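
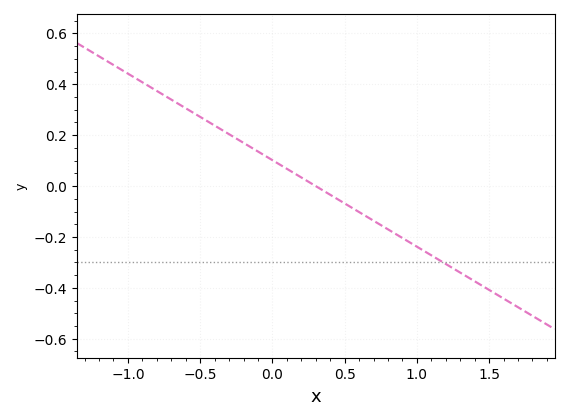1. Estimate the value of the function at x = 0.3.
0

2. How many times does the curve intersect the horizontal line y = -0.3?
1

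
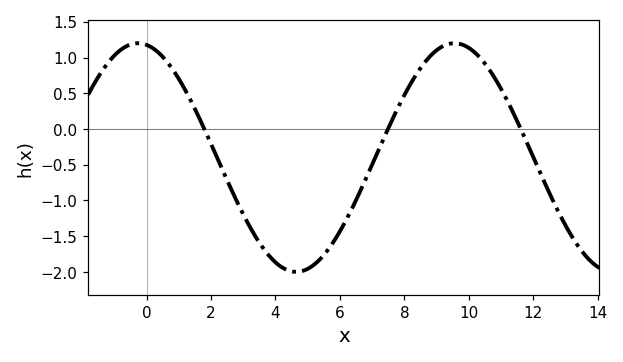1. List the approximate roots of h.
1.79, 7.49, 11.6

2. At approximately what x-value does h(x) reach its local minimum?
4.65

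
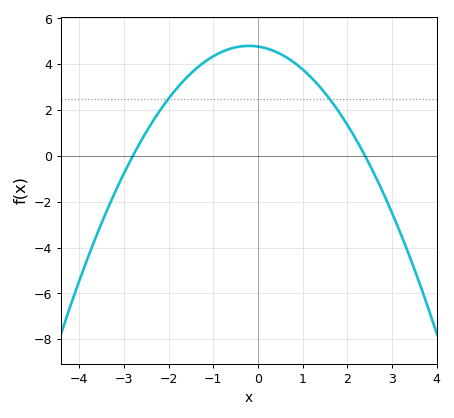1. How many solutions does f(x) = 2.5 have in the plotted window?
2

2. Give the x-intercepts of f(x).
-2.8, 2.4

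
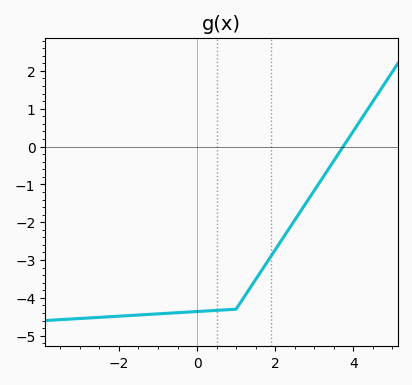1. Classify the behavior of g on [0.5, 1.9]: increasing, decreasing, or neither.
increasing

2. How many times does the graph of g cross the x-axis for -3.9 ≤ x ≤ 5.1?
1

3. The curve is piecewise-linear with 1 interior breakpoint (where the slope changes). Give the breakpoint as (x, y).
(1, -4.3)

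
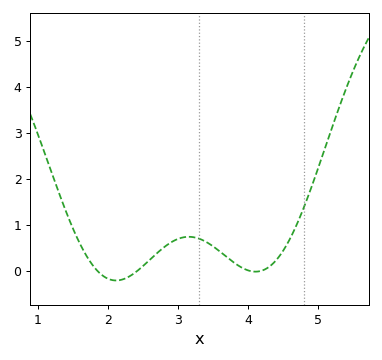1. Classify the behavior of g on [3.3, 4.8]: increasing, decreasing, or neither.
neither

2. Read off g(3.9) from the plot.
0.077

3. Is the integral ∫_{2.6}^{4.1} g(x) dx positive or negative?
positive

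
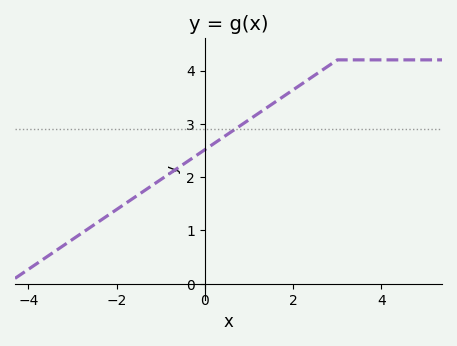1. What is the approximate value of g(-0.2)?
2.4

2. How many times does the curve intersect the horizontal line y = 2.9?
1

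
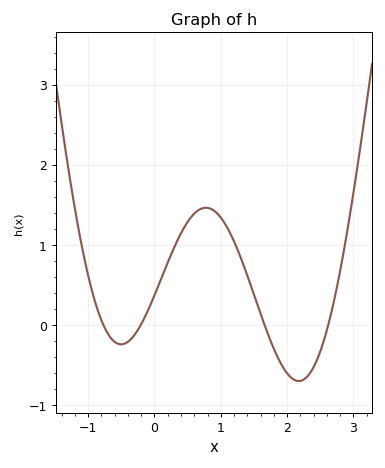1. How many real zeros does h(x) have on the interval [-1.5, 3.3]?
4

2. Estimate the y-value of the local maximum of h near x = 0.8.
1.46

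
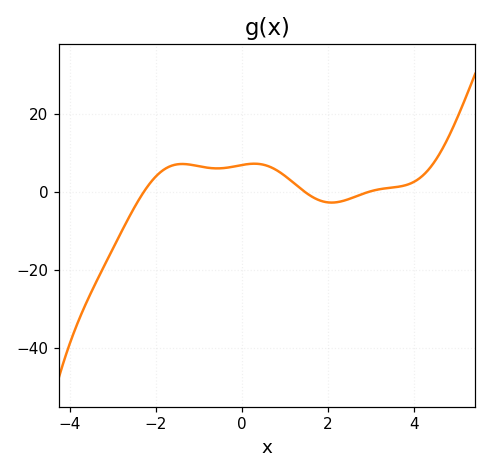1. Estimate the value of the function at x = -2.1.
2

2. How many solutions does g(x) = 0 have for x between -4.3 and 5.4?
3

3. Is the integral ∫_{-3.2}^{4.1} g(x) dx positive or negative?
positive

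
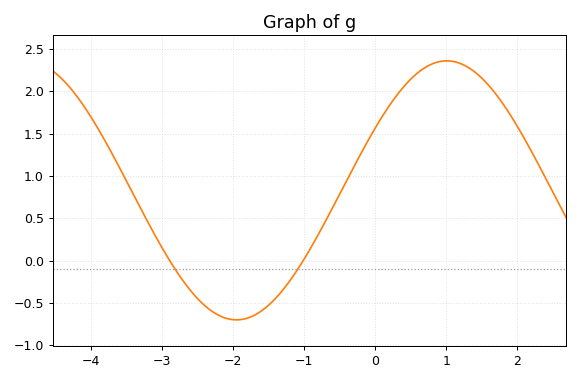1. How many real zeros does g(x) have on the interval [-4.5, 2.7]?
2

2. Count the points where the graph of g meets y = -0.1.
2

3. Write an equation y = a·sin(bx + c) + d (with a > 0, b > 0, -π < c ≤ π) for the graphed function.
y = 1.53sin(1.1x + 0.5) + 0.83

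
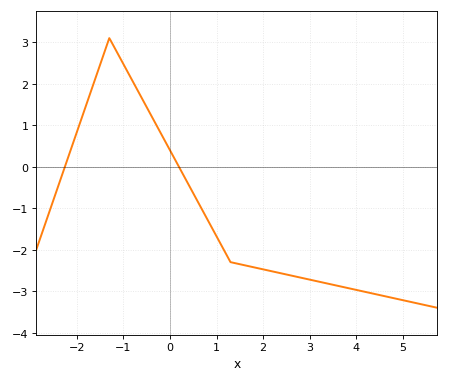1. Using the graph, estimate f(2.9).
-2.7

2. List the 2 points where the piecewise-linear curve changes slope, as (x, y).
(-1.3, 3.1); (1.3, -2.3)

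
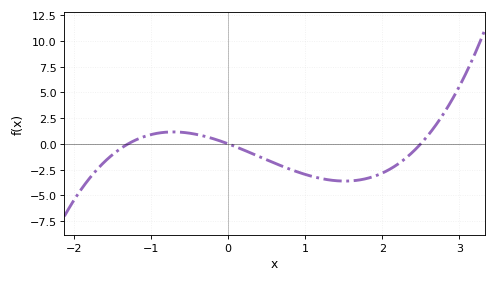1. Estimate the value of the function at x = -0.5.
1.03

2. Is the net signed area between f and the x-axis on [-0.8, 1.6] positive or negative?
negative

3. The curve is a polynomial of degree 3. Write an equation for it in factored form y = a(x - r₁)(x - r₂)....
y = 0.86(x + 1.3)(x - 0)(x - 2.5)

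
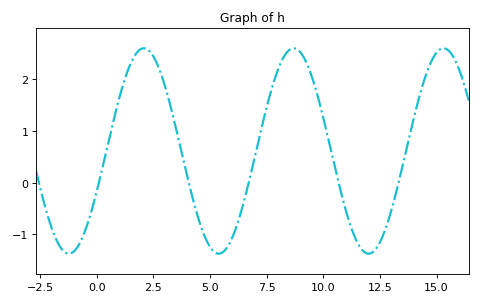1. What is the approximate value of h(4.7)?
-0.967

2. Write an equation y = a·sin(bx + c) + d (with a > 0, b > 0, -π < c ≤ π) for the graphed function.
y = 1.98sin(0.95x - 0.402) + 0.61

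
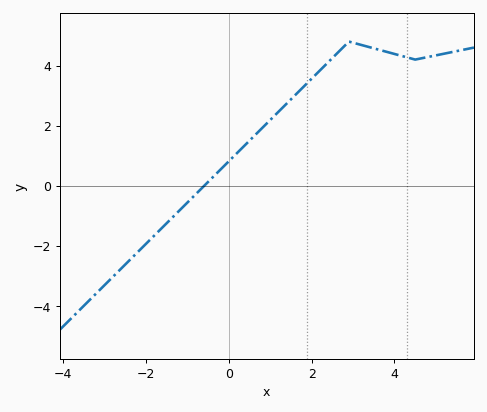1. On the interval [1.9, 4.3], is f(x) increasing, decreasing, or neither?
neither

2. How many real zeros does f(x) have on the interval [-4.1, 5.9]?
1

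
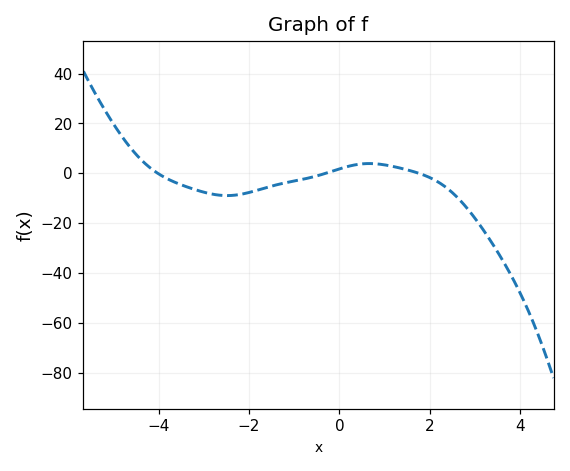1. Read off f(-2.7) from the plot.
-8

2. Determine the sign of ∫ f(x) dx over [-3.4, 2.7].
negative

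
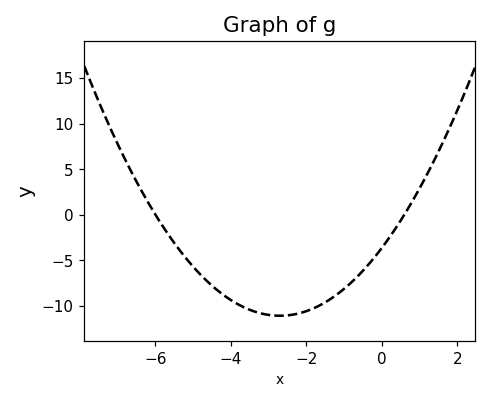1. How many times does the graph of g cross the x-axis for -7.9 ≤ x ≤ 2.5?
2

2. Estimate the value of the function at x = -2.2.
-11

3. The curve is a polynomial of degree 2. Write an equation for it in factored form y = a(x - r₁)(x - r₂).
y = 1.02(x + 6)(x - 0.6)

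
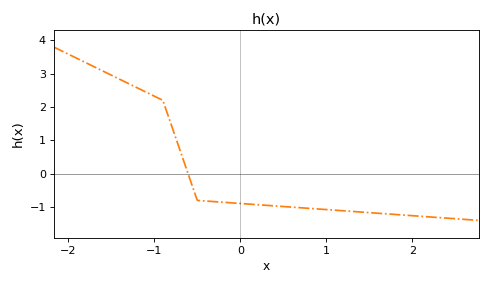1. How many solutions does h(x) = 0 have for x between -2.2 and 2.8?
1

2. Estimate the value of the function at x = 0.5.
-1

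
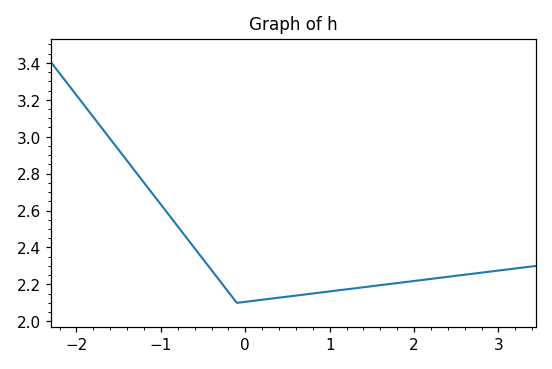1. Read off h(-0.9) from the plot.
2.57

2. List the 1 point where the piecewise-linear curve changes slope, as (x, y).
(-0.1, 2.1)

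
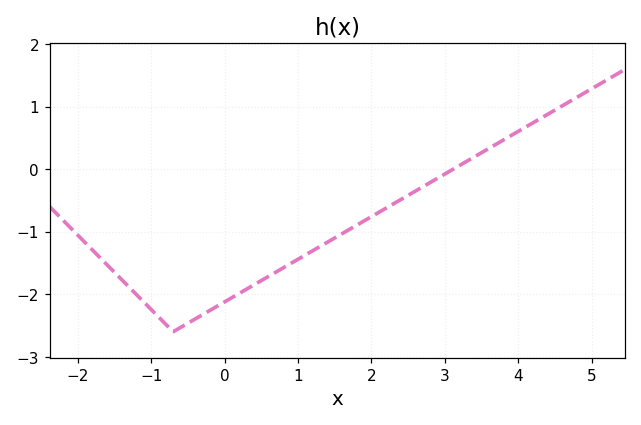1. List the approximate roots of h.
3.2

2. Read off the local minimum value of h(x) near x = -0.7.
-2.6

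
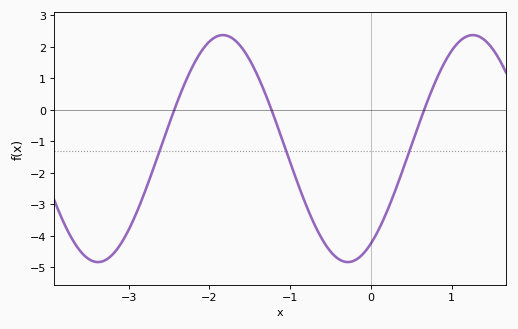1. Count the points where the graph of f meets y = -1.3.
3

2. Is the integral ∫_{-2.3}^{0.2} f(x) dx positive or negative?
negative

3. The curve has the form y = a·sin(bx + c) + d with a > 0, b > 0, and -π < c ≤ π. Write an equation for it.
y = 3.6sin(2x - 0.99) - 1.23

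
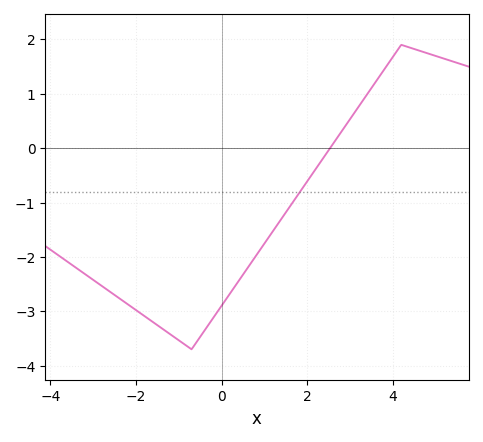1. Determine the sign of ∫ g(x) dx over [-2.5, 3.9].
negative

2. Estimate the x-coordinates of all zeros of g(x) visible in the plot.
2.6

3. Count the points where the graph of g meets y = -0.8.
1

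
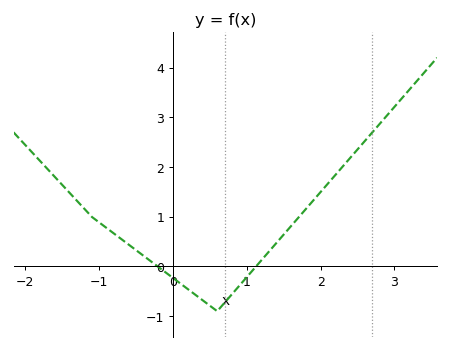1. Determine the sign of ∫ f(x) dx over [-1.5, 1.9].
positive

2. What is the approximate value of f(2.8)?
2.87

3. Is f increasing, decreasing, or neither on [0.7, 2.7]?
increasing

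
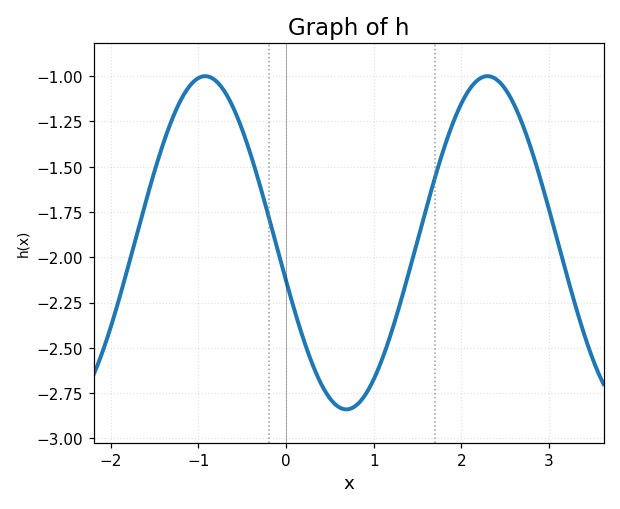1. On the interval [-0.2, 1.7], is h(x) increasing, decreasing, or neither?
neither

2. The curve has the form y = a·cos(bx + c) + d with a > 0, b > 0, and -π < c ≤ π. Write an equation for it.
y = 0.92cos(1.95x + 1.8) - 1.92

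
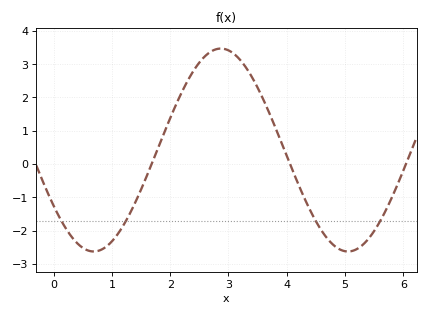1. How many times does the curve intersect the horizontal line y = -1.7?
4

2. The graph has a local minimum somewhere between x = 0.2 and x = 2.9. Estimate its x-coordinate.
0.7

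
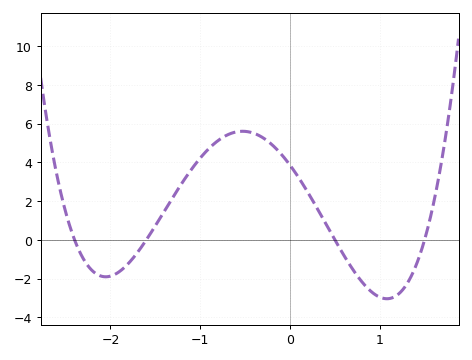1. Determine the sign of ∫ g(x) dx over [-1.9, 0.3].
positive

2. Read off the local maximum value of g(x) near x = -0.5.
5.61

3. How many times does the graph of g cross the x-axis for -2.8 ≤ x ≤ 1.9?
4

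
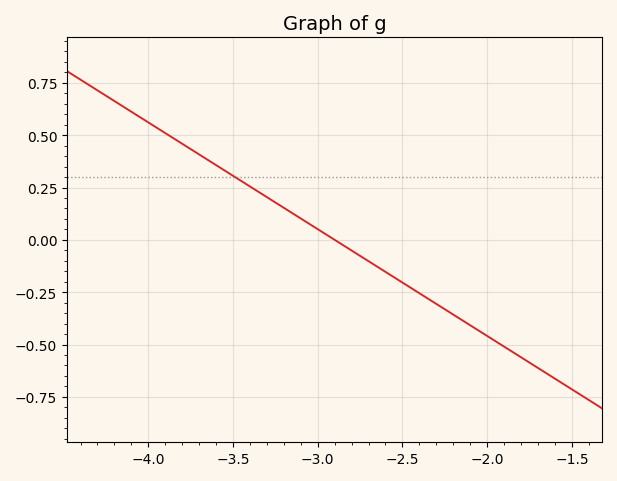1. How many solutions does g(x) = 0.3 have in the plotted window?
1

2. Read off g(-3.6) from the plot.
0.36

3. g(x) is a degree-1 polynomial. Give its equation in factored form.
y = -0.51(x + 2.9)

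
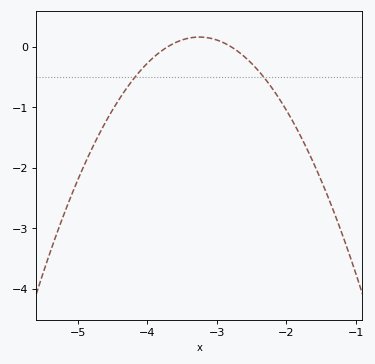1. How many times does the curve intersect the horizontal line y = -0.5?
2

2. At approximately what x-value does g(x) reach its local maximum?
-3.25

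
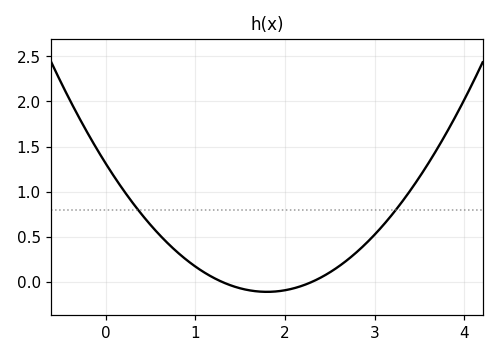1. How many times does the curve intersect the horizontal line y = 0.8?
2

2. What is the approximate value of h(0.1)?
1.15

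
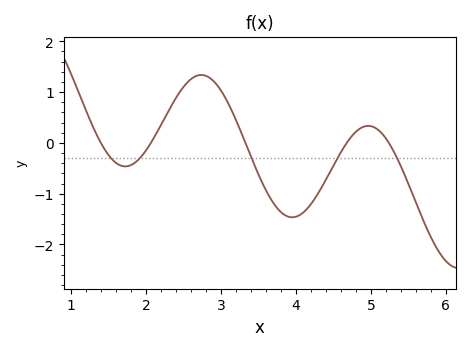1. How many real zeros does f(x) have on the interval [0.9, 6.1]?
5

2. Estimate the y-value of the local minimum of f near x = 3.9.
-1.5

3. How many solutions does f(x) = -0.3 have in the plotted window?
5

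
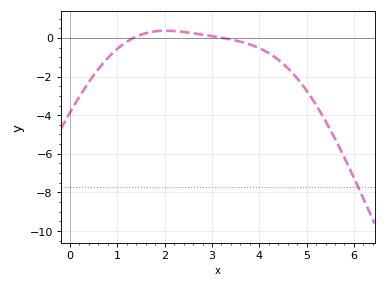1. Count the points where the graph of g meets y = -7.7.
1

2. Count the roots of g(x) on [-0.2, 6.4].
2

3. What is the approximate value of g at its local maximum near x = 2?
0.372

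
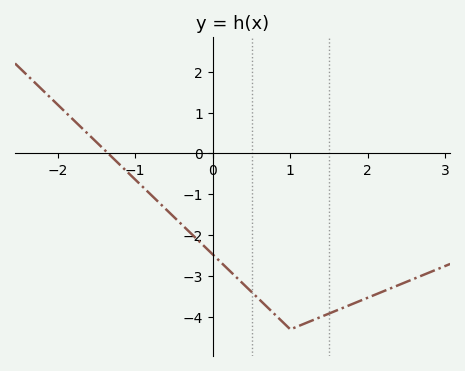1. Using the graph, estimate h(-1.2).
-0.3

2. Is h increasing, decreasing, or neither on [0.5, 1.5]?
neither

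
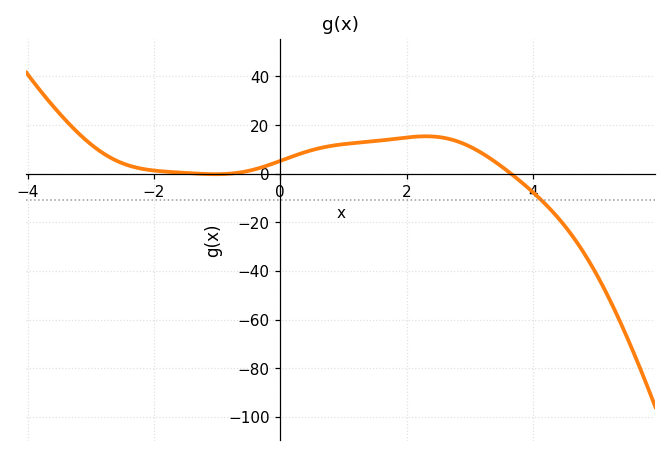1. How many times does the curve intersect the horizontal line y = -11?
1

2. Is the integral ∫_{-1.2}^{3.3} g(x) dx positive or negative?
positive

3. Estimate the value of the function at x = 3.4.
4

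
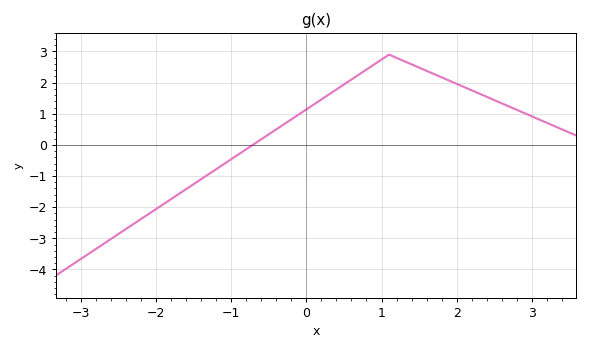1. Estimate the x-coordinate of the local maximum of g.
1.1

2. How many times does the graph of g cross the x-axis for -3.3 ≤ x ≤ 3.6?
1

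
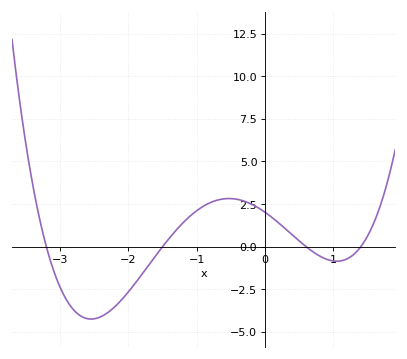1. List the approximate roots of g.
-3.2, -1.5, 0.6, 1.4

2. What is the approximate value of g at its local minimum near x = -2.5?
-4.2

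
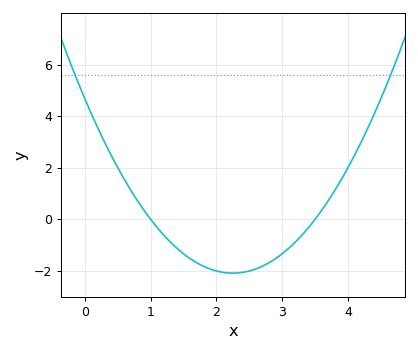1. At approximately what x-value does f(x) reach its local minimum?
2.2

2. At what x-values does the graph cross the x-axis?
1, 3.5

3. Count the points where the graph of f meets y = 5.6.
2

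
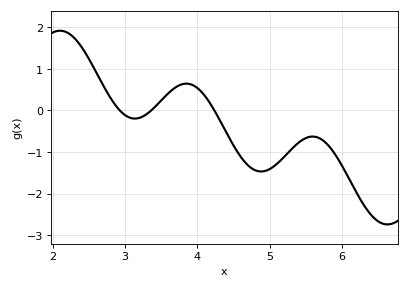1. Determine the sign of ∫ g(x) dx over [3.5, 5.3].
negative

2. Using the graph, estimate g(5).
-1.4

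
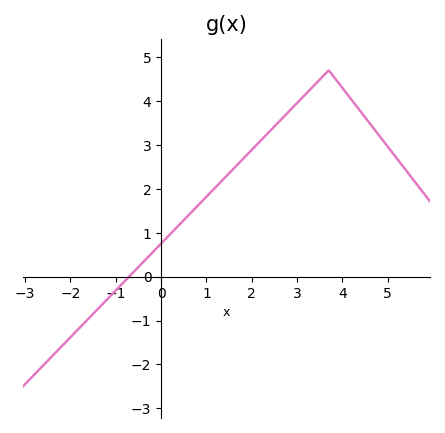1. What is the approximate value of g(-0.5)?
0.2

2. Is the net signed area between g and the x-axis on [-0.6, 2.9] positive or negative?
positive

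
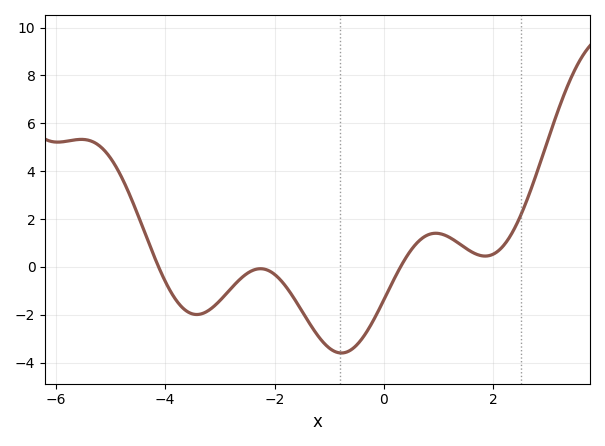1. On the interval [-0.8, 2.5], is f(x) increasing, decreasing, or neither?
neither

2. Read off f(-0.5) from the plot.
-3.2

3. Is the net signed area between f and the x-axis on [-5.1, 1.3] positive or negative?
negative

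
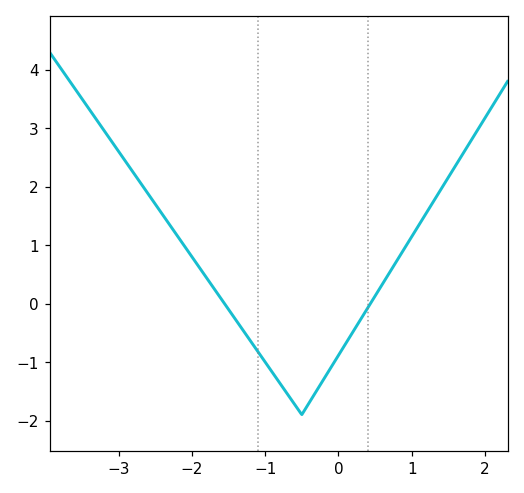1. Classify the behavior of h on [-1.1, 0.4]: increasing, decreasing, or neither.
neither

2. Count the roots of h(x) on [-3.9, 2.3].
2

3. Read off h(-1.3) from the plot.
-0.5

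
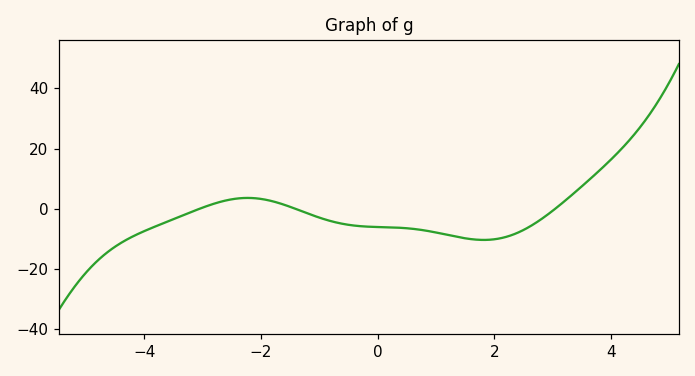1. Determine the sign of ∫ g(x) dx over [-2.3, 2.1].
negative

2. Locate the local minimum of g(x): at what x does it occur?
1.8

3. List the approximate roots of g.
-3, -1.4, 3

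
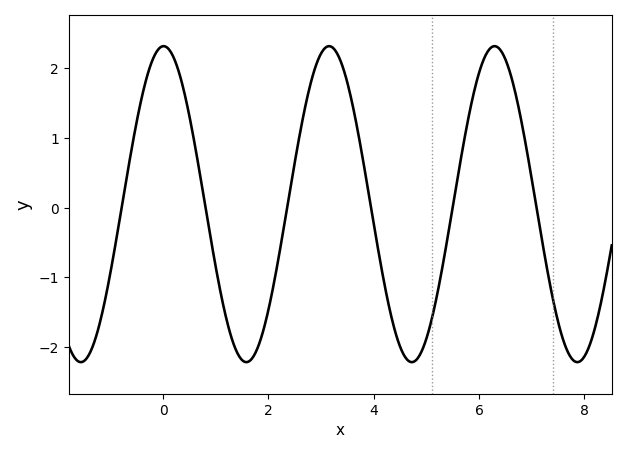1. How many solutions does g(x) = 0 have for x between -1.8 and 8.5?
6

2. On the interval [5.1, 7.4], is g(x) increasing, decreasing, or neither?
neither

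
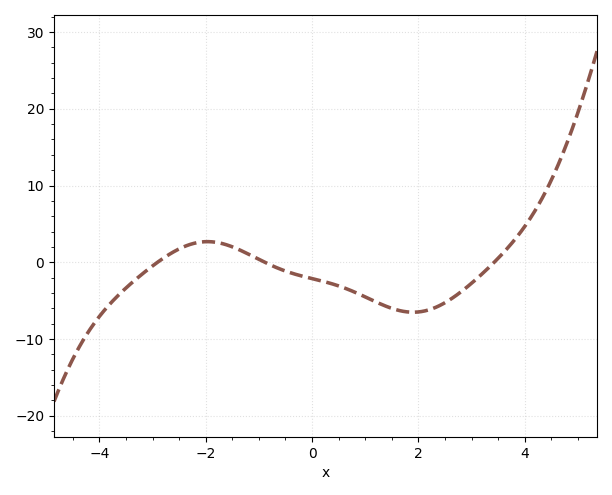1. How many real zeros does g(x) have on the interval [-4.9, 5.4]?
3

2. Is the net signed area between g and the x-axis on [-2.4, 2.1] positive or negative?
negative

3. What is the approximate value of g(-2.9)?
0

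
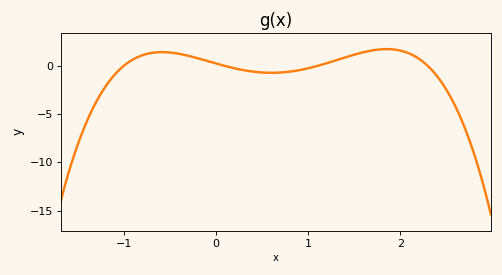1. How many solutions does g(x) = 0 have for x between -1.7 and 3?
4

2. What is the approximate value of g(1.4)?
0.876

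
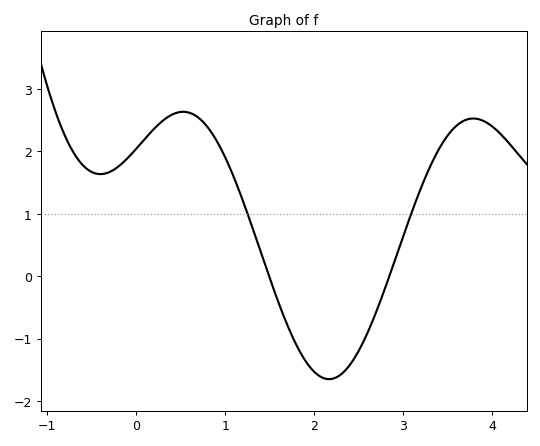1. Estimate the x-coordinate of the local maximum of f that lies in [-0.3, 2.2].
0.527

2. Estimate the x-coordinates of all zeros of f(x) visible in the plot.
1.49, 2.84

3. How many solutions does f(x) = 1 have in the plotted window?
2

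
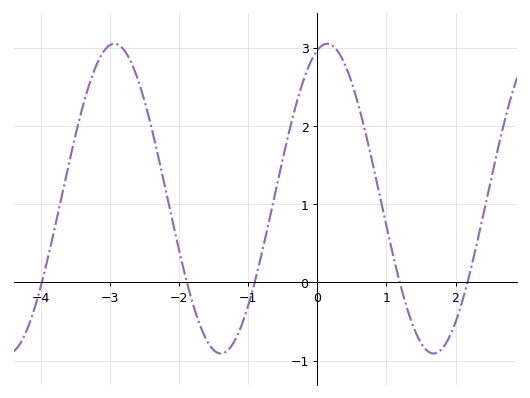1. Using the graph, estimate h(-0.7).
0.8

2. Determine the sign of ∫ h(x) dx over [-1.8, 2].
positive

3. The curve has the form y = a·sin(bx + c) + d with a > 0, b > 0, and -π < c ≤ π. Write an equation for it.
y = 1.98sin(2x + 1.3) + 1.07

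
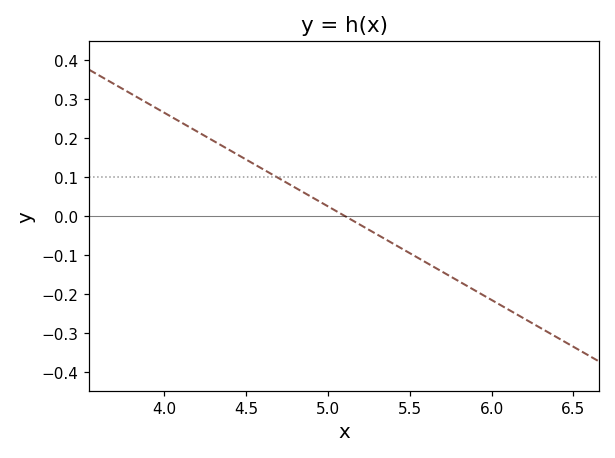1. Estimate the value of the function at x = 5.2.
-0.02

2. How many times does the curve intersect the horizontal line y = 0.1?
1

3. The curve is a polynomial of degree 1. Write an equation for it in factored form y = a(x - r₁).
y = -0.24(x - 5.1)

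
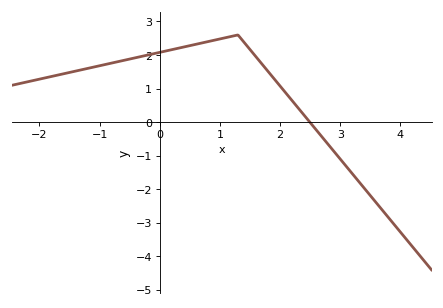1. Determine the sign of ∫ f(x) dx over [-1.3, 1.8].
positive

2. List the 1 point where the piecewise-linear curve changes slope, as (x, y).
(1.3, 2.6)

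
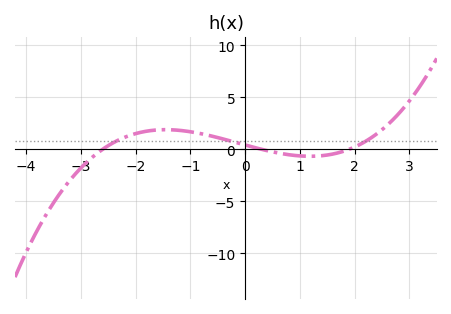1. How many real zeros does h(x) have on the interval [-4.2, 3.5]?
3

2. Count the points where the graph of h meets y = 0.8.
3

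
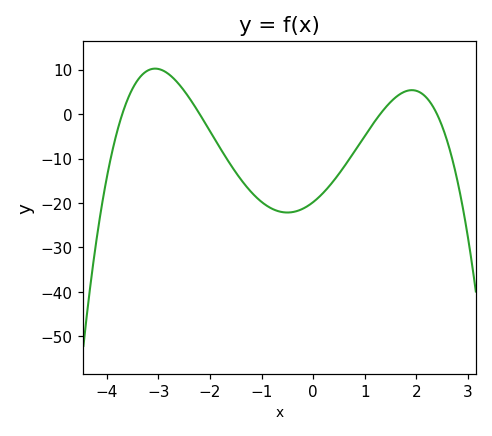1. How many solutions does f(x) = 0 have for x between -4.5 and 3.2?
4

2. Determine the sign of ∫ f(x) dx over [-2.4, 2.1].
negative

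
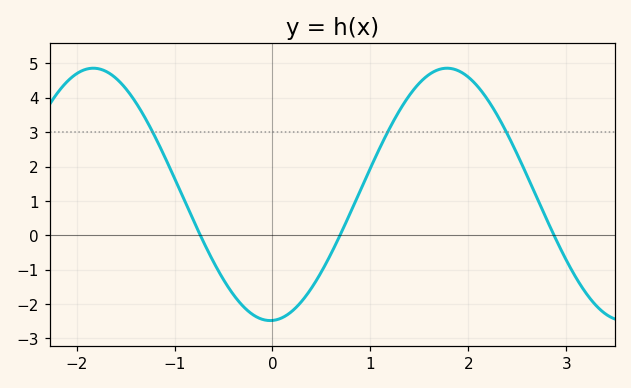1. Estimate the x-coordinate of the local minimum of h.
0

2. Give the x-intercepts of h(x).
-0.7, 0.7, 2.9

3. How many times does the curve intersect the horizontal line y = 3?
3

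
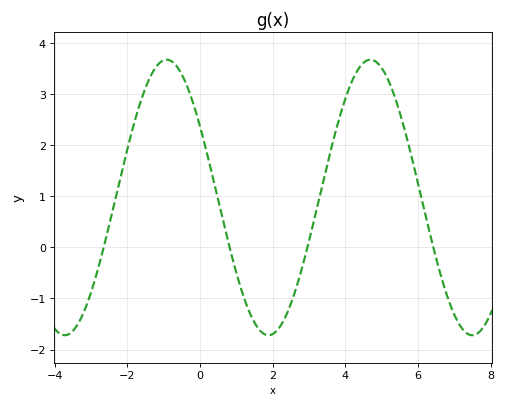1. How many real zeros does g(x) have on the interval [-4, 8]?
4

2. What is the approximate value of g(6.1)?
1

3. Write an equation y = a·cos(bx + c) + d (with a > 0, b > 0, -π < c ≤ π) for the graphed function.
y = 2.7cos(1.1x + 1) + 0.98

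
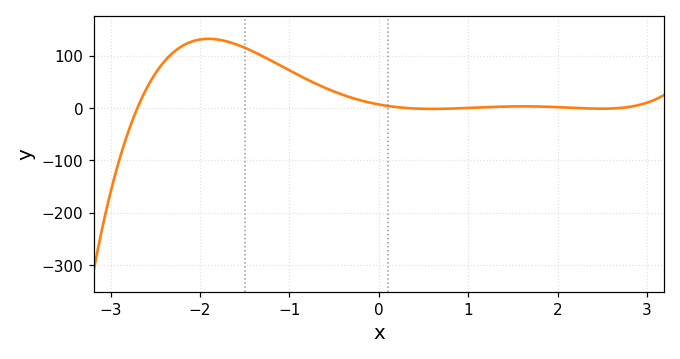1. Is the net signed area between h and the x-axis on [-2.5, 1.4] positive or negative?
positive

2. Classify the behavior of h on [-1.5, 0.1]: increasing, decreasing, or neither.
decreasing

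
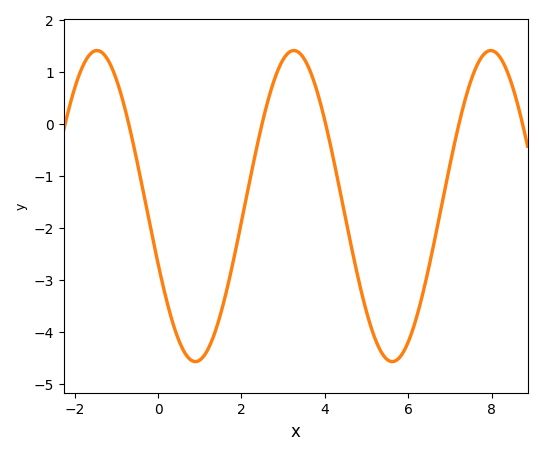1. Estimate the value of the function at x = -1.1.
1.06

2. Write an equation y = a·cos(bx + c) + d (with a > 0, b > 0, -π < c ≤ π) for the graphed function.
y = 2.99cos(1.33x + 1.95) - 1.58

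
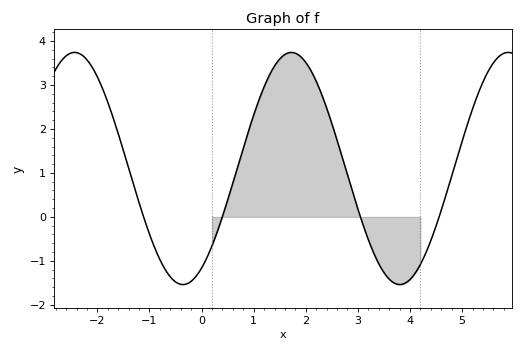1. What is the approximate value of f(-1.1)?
-0.048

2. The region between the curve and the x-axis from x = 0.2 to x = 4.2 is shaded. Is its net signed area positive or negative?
positive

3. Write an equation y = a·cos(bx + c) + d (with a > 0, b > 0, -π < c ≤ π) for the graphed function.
y = 2.64cos(1.51x - 2.6) + 1.1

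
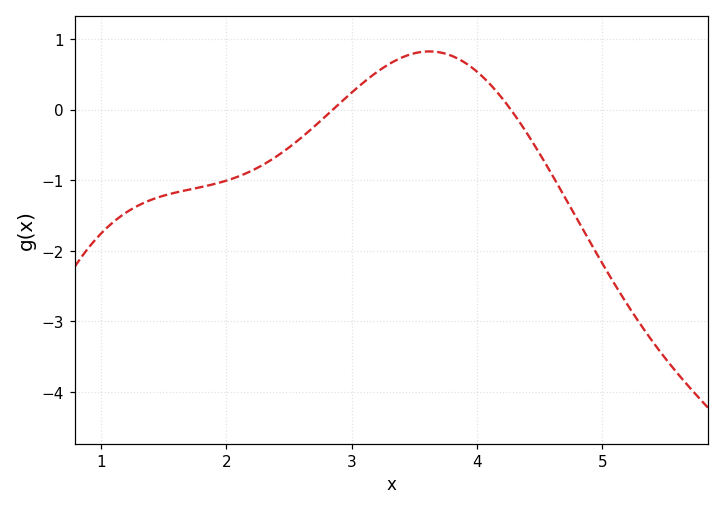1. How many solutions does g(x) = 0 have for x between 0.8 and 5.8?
2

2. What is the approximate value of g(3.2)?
0.5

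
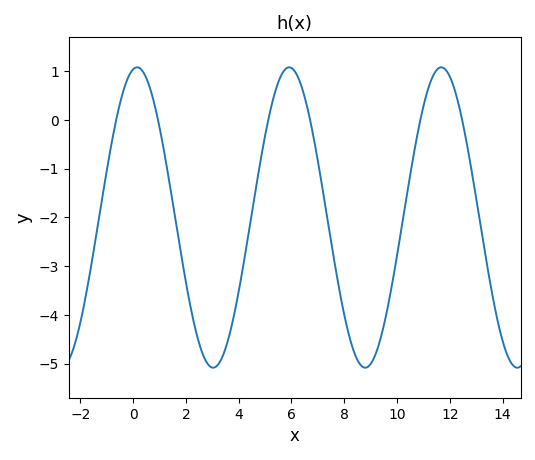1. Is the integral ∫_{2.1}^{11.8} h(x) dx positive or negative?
negative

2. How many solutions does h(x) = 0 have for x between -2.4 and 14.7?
6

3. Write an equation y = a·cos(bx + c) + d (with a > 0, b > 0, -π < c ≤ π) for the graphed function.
y = 3.08cos(1.1x - 0.16) - 2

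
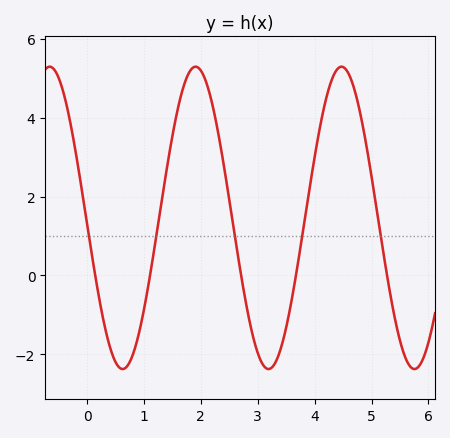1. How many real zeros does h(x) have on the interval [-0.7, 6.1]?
5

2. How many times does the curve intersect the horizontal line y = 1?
5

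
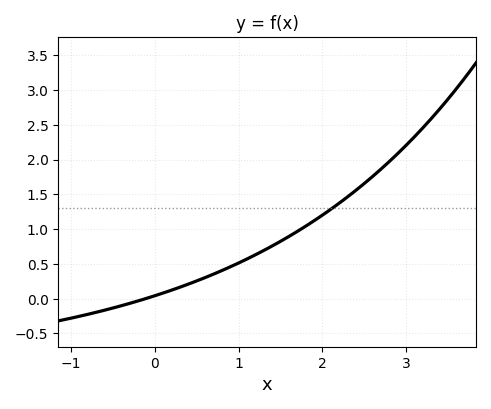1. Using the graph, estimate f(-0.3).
-0.07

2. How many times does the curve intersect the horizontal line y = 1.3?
1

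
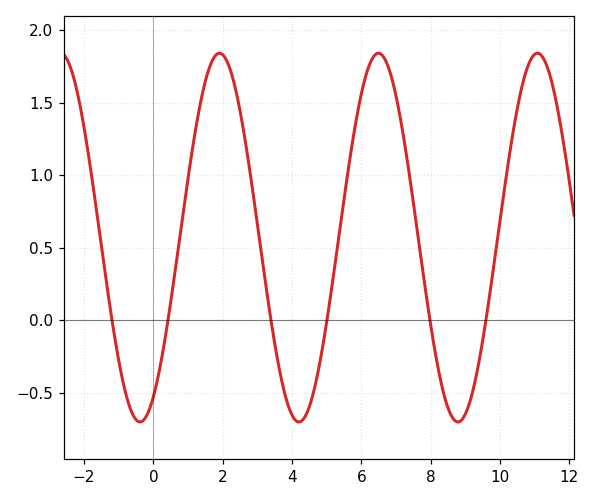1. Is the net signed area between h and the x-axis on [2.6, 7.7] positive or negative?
positive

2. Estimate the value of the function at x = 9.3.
-0.398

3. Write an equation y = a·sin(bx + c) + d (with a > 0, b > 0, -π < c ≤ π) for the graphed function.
y = 1.27sin(1.37x - 1.04) + 0.57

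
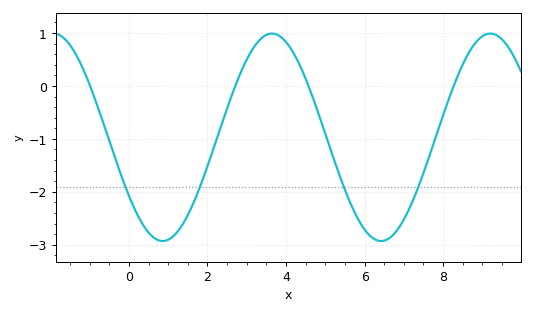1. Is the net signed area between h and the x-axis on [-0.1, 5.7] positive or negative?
negative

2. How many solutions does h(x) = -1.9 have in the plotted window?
4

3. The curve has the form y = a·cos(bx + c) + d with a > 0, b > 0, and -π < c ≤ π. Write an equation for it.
y = 1.96cos(1.1x + 2.2) - 0.97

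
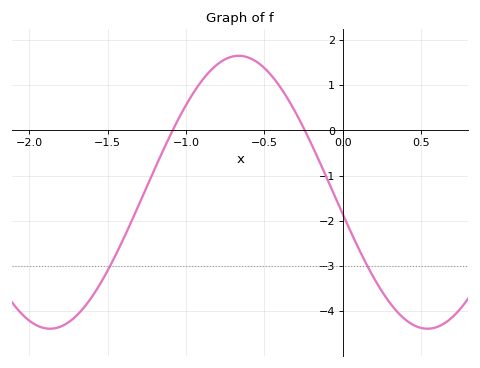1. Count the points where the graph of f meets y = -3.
2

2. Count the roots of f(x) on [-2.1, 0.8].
2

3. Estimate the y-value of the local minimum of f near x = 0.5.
-4.4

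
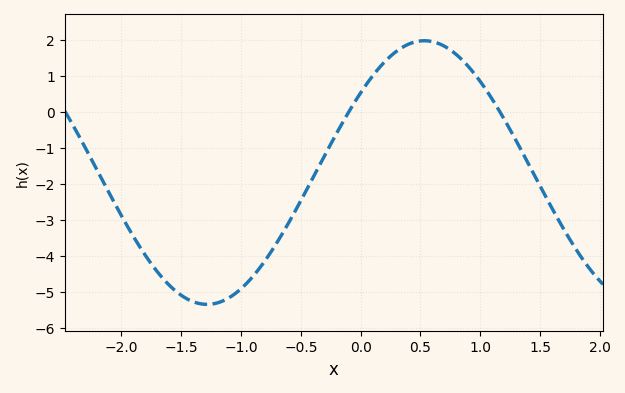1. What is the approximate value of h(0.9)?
1.3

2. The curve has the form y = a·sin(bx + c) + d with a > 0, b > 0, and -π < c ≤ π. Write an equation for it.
y = 3.66sin(1.7x + 0.65) - 1.69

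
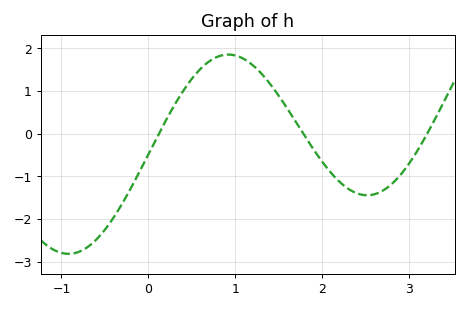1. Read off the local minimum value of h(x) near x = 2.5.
-1.44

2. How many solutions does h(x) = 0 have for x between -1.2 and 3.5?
3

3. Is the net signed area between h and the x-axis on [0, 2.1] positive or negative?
positive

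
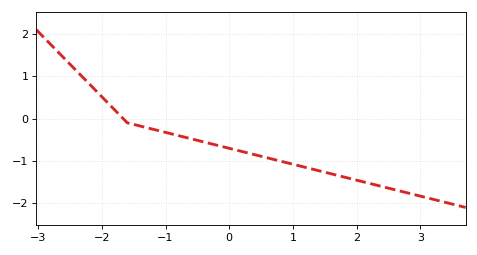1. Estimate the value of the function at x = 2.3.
-1.6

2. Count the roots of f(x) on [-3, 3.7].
1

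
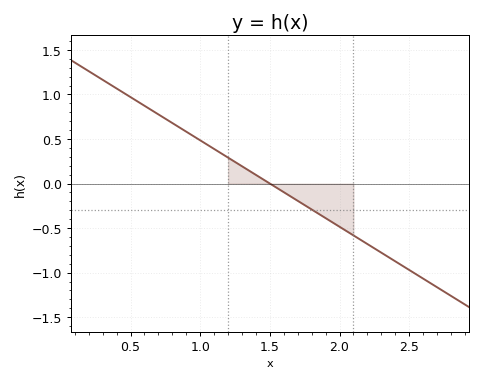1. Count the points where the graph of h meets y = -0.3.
1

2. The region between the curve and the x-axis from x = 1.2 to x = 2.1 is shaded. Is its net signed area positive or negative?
negative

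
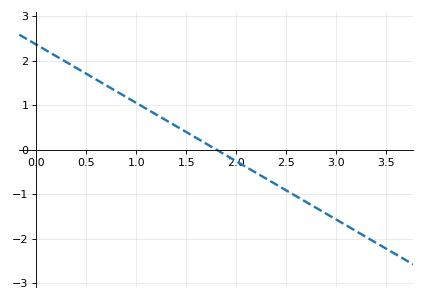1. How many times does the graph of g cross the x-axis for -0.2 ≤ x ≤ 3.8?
1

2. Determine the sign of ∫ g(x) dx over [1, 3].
negative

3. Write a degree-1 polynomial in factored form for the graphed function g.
y = -1.31(x - 1.8)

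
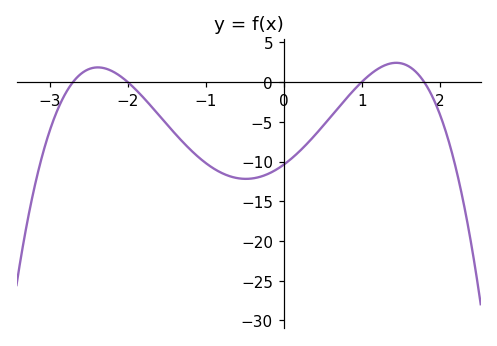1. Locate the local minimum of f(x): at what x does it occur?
-0.486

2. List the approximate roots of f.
-2.7, -2, 1, 1.8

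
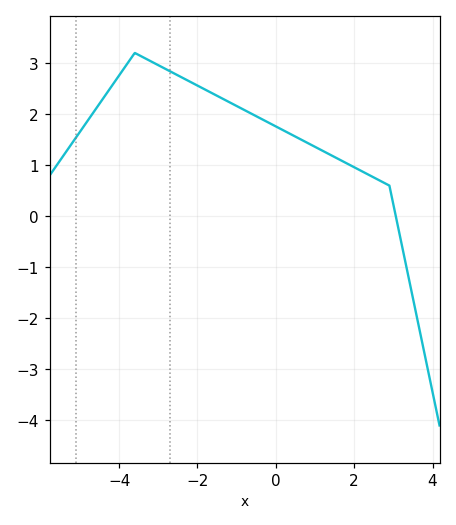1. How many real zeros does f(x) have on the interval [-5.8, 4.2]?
1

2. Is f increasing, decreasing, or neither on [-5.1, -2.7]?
neither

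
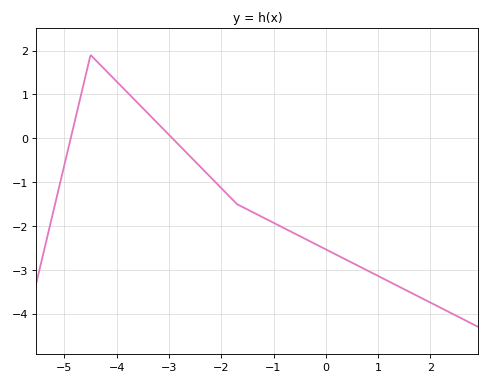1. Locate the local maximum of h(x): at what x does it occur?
-4.4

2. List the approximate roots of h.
-4.8, -3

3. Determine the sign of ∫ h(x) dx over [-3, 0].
negative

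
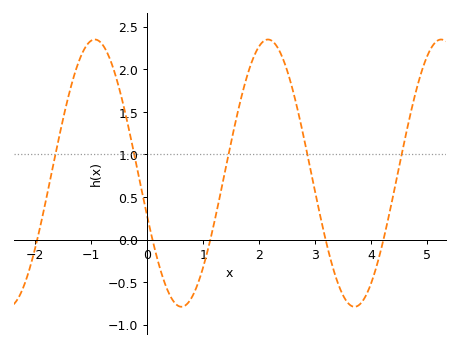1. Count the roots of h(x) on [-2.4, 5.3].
5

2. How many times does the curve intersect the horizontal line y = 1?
5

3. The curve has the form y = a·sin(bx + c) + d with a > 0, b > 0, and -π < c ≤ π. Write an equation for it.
y = 1.57sin(2.03x - 2.81) + 0.78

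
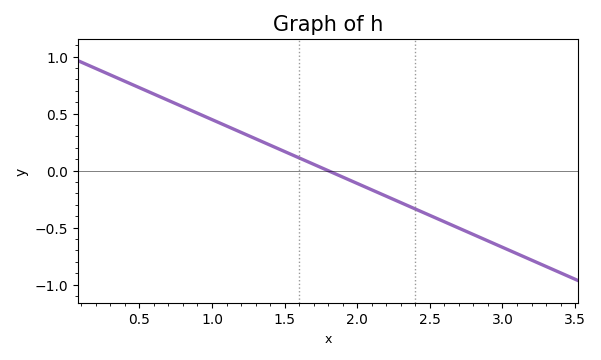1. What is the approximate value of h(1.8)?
0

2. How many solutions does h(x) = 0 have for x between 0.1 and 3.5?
1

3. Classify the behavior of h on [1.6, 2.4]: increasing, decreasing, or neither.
decreasing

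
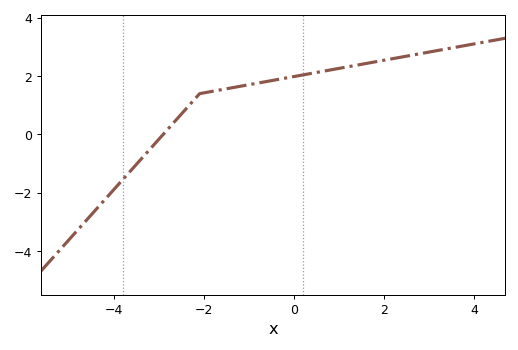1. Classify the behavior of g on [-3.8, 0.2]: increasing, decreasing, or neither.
increasing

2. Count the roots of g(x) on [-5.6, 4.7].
1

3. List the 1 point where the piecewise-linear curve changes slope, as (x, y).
(-2.1, 1.4)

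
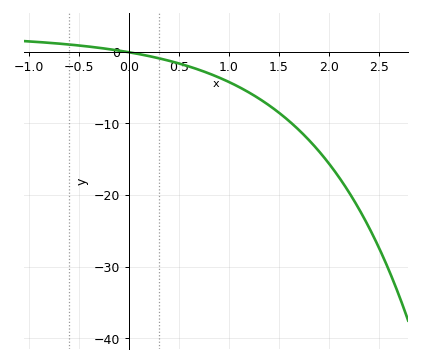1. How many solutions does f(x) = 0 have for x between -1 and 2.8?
1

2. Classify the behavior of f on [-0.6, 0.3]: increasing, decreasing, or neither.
decreasing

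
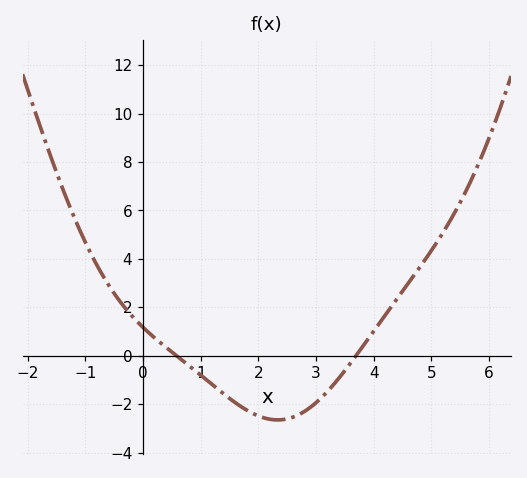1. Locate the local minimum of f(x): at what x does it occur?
2.33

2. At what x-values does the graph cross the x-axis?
0.581, 3.69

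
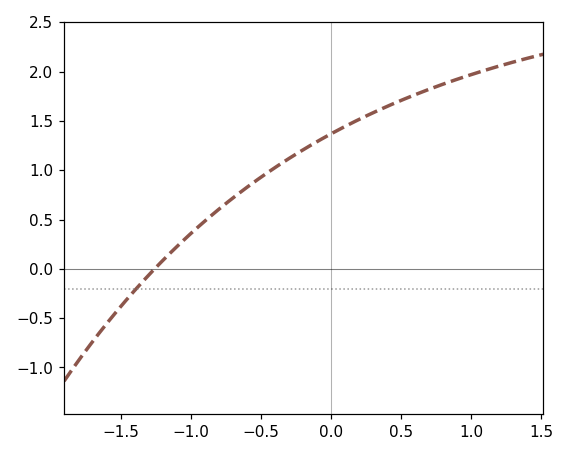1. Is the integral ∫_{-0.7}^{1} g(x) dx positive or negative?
positive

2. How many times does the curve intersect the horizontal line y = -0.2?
1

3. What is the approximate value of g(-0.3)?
1.1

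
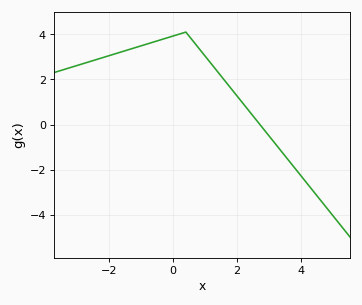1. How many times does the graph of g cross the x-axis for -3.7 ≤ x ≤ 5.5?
1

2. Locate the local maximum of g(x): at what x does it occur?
0.398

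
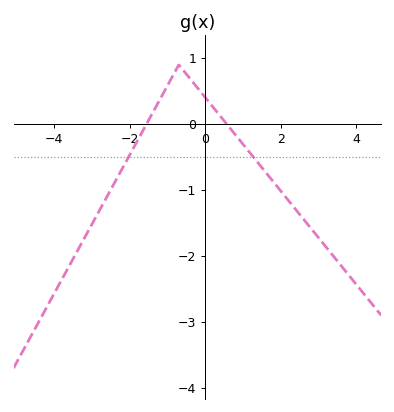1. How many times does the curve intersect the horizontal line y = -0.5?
2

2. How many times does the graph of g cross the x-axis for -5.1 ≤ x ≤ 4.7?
2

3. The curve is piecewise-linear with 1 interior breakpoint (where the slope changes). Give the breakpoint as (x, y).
(-0.7, 0.9)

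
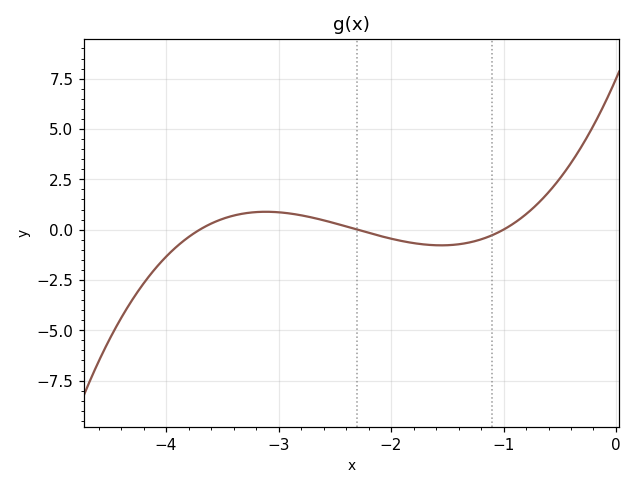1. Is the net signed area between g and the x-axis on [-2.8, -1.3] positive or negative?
negative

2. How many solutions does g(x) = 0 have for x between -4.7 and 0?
3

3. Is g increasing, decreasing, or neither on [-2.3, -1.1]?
neither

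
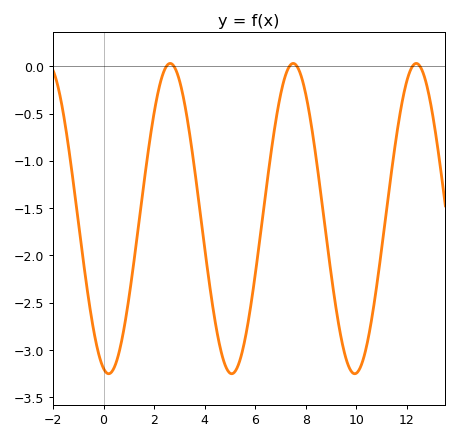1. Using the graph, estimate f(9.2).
-2.55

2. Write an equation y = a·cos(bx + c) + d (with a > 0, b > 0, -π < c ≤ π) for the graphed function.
y = 1.64cos(1.3x + 2.9) - 1.61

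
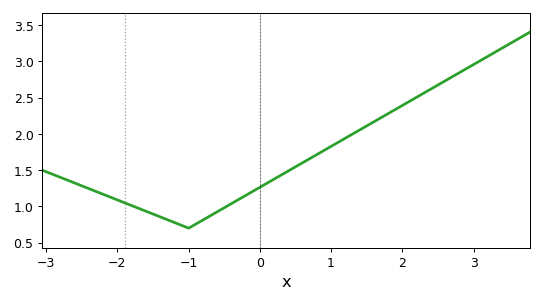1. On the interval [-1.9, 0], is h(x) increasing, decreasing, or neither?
neither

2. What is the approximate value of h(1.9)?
2.35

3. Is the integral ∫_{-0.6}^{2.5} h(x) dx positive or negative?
positive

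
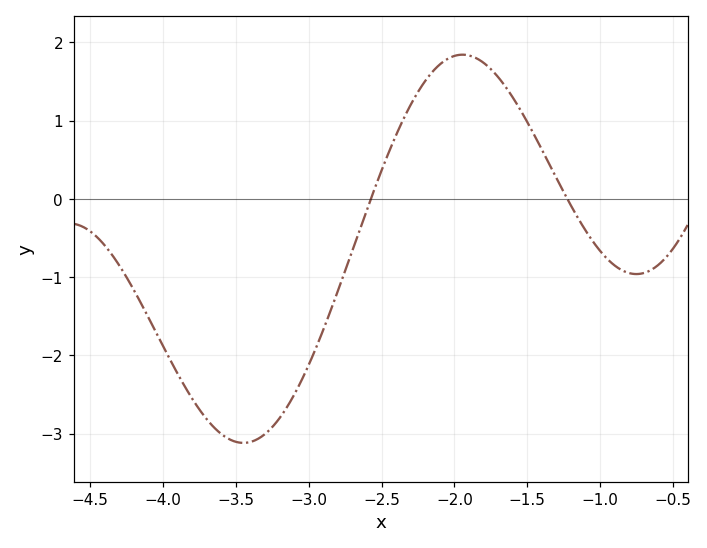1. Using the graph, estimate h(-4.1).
-1.52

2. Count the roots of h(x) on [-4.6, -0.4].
2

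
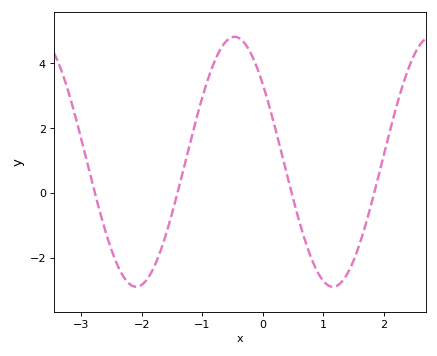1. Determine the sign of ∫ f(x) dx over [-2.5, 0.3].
positive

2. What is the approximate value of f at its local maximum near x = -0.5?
4.8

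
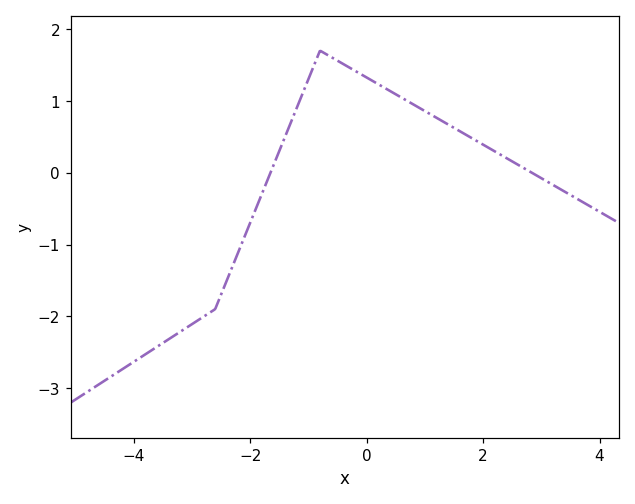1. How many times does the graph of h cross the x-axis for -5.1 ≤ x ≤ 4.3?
2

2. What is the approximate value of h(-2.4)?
-1.5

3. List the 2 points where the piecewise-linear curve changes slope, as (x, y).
(-2.6, -1.9); (-0.8, 1.7)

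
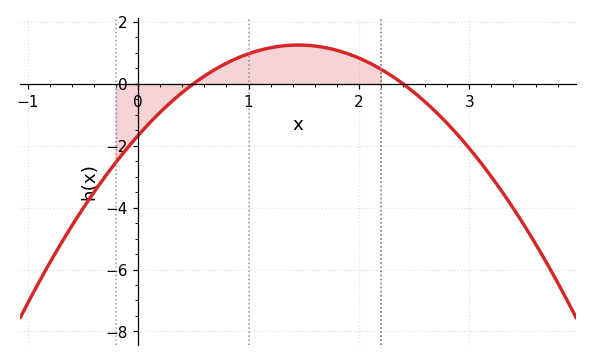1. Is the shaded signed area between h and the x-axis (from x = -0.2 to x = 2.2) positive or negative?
positive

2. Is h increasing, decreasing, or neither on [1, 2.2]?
neither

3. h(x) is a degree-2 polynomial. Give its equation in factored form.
y = -1.39(x - 0.5)(x - 2.4)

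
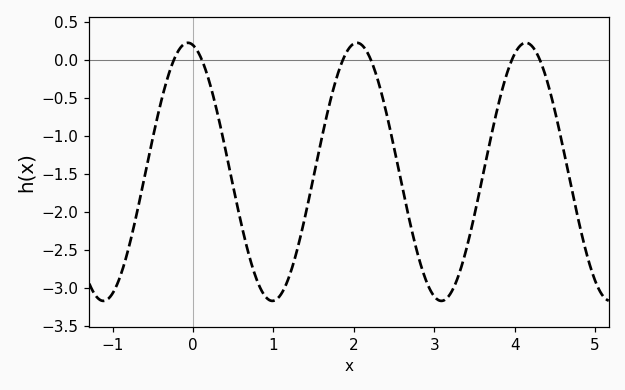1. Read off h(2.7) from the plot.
-2.15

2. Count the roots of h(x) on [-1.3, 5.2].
6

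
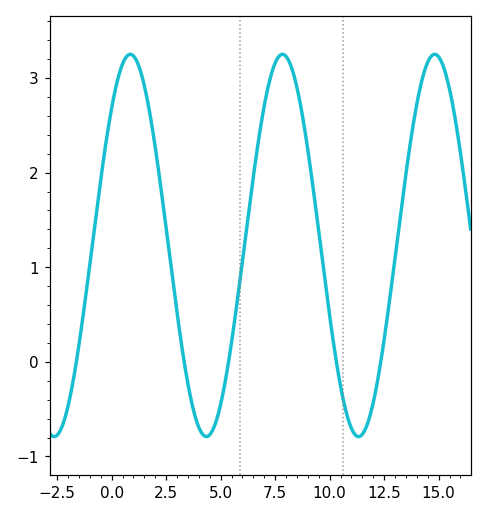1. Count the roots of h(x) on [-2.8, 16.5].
5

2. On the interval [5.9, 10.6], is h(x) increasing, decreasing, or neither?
neither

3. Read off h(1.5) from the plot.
2.9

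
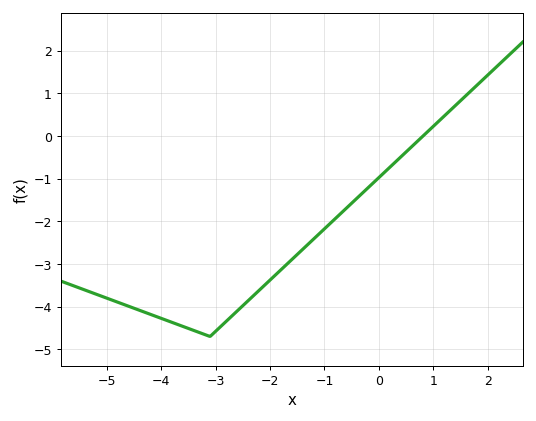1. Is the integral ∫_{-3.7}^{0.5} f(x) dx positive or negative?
negative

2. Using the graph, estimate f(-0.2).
-1.21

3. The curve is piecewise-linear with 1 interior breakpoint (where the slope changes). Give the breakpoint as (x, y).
(-3.1, -4.7)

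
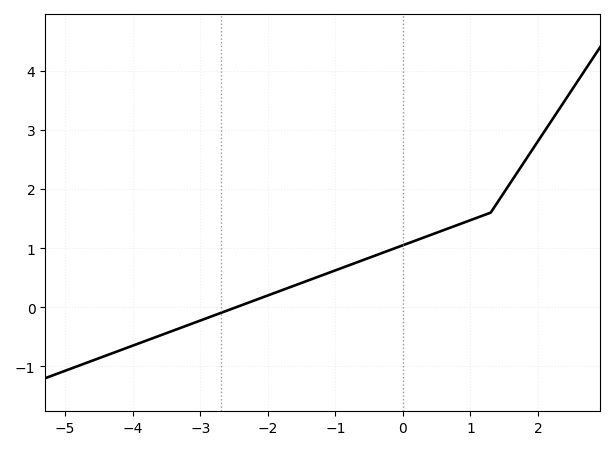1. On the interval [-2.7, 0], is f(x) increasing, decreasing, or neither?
increasing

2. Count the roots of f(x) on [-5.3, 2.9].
1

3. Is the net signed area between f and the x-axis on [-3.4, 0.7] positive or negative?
positive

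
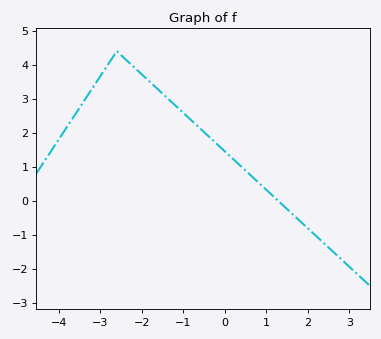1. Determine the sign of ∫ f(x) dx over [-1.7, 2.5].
positive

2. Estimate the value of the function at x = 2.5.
-1.38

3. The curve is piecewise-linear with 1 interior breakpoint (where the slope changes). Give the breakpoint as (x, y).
(-2.6, 4.4)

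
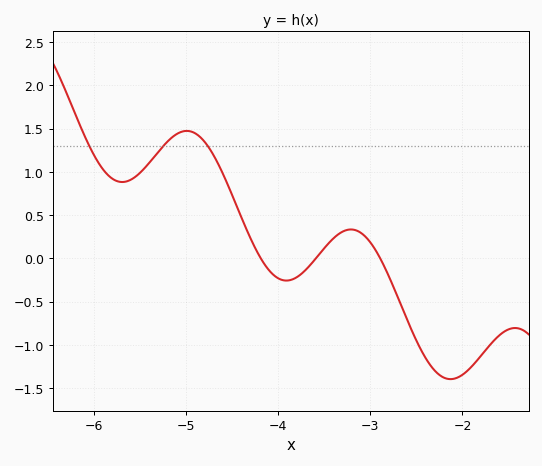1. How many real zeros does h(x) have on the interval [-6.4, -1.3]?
3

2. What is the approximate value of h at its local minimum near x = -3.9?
-0.25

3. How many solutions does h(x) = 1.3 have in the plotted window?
3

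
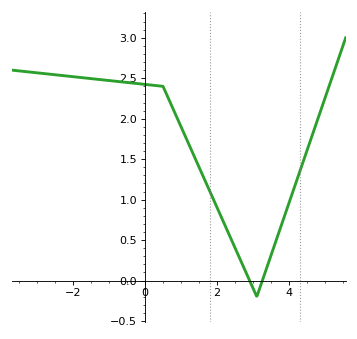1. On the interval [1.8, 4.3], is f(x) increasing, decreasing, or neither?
neither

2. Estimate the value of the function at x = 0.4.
2.4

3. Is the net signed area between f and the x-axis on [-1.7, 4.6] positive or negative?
positive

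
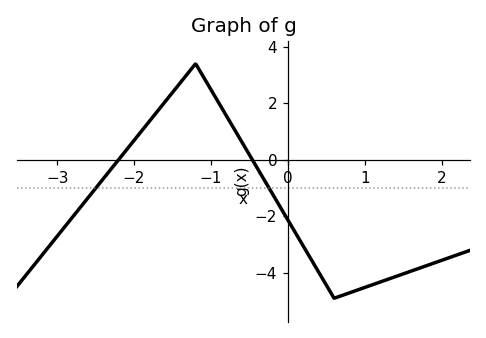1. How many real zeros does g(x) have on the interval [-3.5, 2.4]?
2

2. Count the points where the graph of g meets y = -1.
2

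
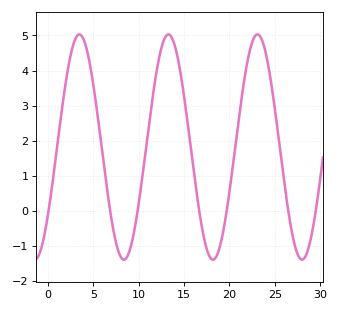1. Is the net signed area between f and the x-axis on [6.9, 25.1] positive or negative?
positive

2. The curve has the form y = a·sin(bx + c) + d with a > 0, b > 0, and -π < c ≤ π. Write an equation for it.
y = 3.21sin(0.64x - 0.642) + 1.82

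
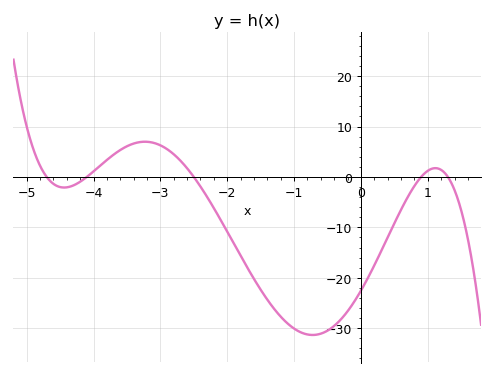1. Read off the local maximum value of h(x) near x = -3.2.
7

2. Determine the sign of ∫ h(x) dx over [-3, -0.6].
negative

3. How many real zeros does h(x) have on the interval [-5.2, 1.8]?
5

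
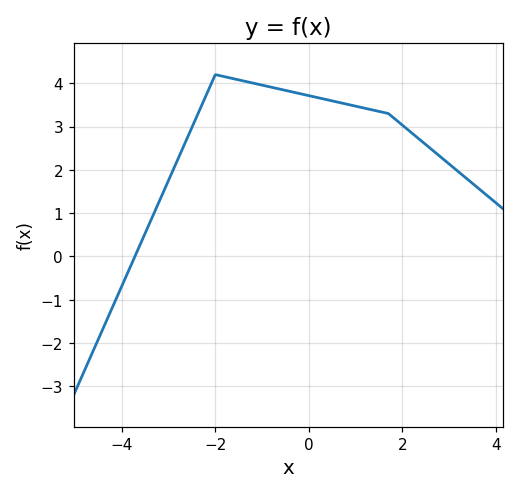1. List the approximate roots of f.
-3.8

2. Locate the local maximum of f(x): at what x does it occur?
-2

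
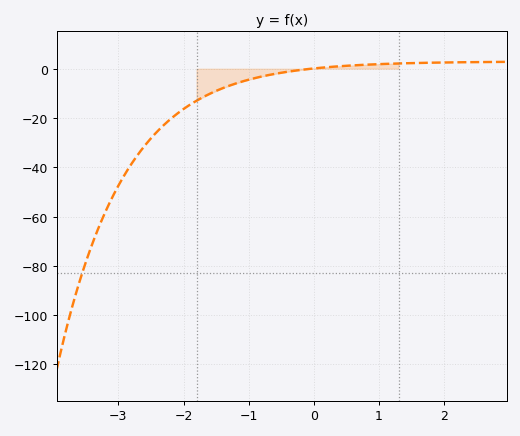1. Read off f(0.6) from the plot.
2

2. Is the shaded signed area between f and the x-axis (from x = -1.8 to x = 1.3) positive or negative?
negative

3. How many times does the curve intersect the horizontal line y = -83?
1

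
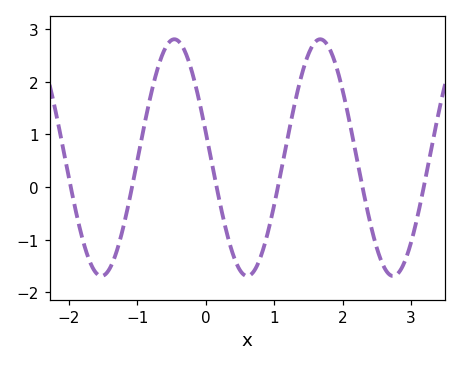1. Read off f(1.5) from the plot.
2.53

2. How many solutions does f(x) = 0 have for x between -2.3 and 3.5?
6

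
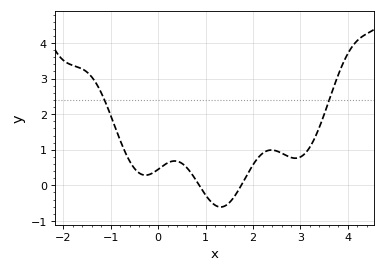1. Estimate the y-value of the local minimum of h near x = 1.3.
-0.6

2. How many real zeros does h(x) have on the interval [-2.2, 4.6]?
2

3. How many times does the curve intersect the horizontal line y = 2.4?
2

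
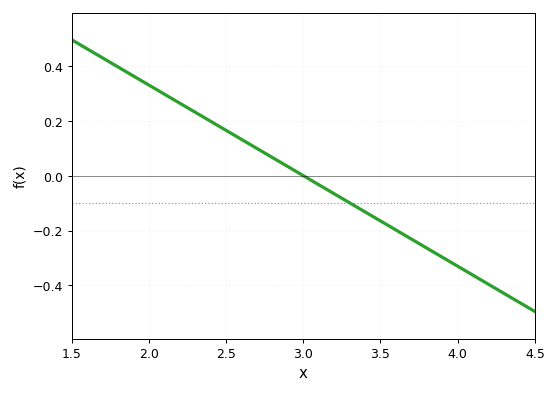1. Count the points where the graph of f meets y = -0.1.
1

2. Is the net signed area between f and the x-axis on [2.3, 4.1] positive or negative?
negative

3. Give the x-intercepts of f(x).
3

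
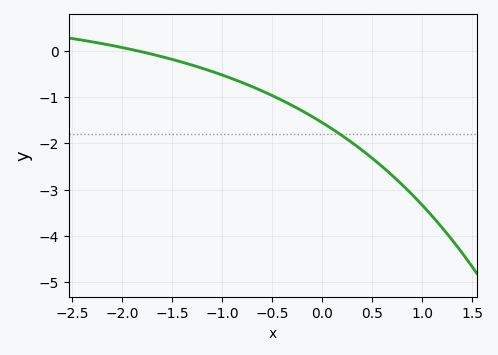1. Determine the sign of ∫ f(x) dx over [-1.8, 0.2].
negative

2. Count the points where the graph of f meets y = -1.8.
1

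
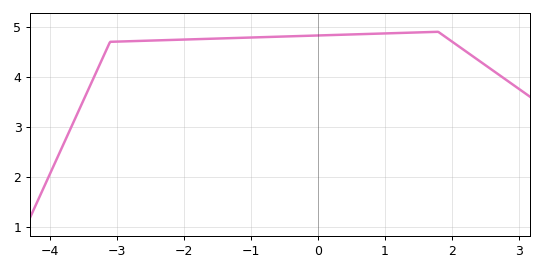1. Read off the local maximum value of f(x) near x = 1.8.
4.9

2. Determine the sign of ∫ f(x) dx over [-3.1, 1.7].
positive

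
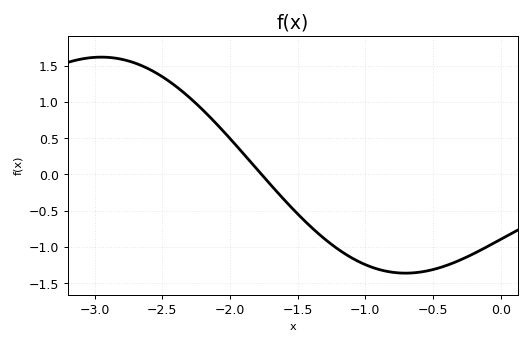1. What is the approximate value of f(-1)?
-1.25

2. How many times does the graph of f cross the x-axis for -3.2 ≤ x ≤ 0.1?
1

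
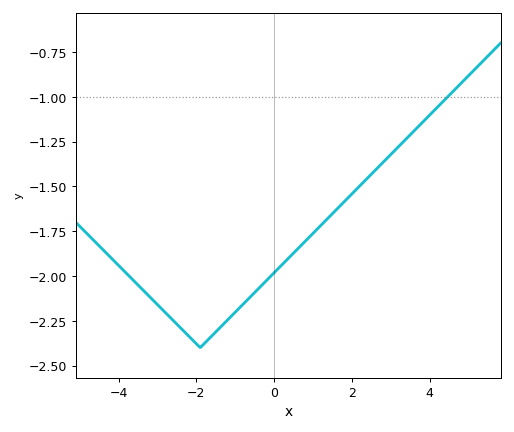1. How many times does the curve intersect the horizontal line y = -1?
1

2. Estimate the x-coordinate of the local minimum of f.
-2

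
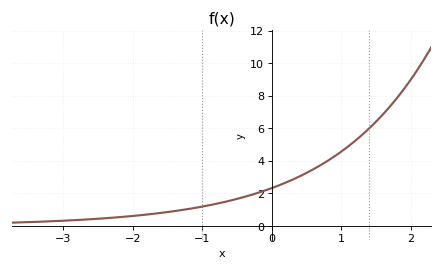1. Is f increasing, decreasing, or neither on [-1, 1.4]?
increasing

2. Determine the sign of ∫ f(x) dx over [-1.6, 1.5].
positive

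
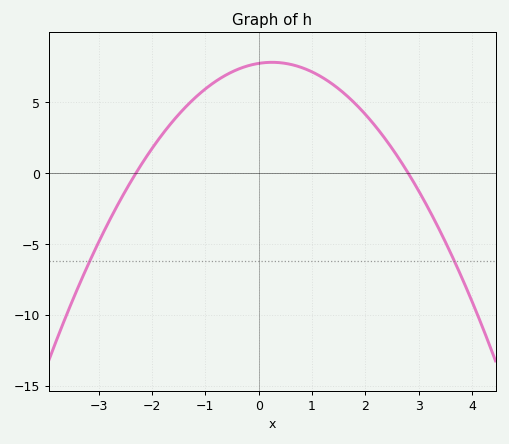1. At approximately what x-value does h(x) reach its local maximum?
0.25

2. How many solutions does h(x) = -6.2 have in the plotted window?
2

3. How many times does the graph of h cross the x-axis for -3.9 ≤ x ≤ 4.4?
2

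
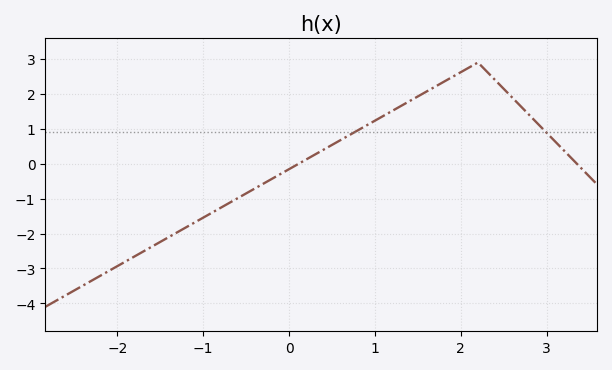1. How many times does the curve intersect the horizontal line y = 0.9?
2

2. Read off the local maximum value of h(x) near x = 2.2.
2.9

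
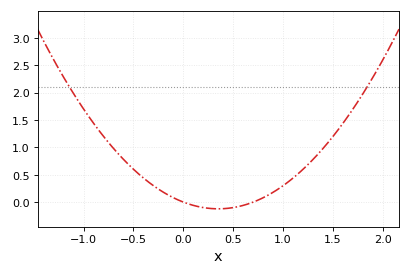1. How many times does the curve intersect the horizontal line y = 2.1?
2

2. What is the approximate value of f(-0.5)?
0.6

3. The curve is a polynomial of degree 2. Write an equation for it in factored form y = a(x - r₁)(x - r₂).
y = 1(x - 0)(x - 0.7)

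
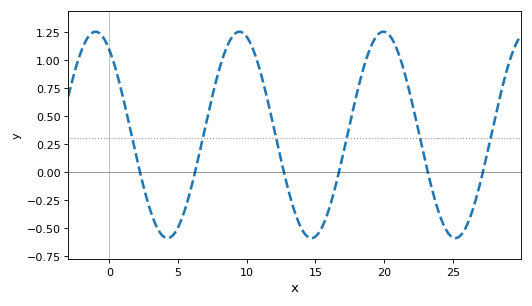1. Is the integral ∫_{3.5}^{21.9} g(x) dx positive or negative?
positive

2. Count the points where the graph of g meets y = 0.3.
6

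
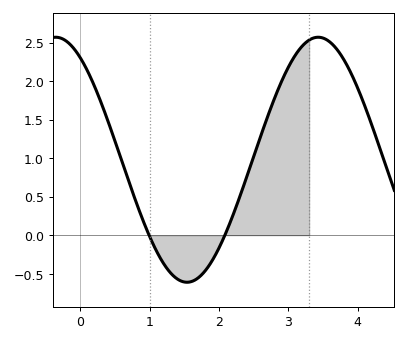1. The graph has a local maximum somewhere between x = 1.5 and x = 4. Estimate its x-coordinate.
3.43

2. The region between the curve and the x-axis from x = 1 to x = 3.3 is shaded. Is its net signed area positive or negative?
positive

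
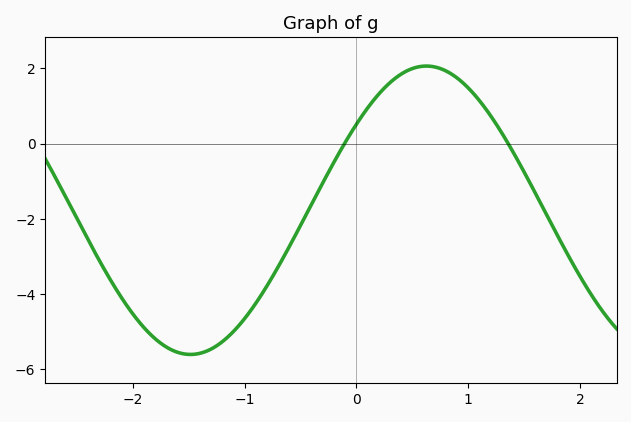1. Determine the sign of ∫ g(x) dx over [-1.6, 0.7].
negative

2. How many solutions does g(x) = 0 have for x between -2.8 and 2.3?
2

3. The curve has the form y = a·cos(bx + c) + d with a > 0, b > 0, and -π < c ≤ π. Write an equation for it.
y = 3.83cos(1.49x - 0.932) - 1.77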